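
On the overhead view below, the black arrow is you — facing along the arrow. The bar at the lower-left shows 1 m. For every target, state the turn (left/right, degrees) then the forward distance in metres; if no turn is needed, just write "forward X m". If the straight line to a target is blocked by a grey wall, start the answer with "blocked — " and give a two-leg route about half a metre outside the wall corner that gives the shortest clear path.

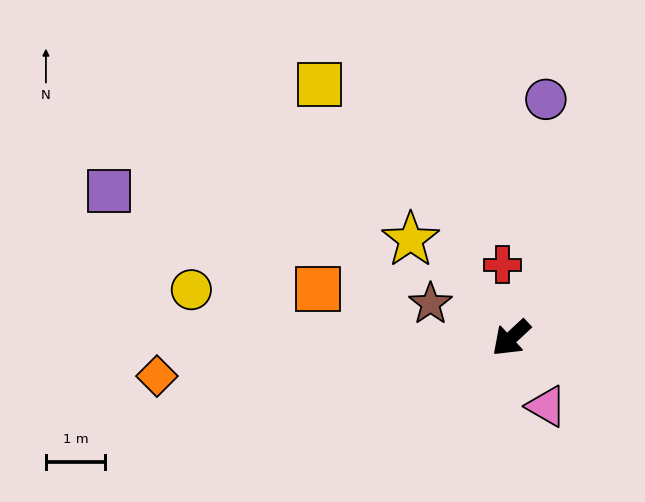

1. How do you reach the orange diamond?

turn right 37°, forward 6.1 m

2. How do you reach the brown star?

turn right 66°, forward 1.5 m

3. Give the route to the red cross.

turn right 126°, forward 1.3 m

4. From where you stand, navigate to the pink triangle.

turn left 74°, forward 1.3 m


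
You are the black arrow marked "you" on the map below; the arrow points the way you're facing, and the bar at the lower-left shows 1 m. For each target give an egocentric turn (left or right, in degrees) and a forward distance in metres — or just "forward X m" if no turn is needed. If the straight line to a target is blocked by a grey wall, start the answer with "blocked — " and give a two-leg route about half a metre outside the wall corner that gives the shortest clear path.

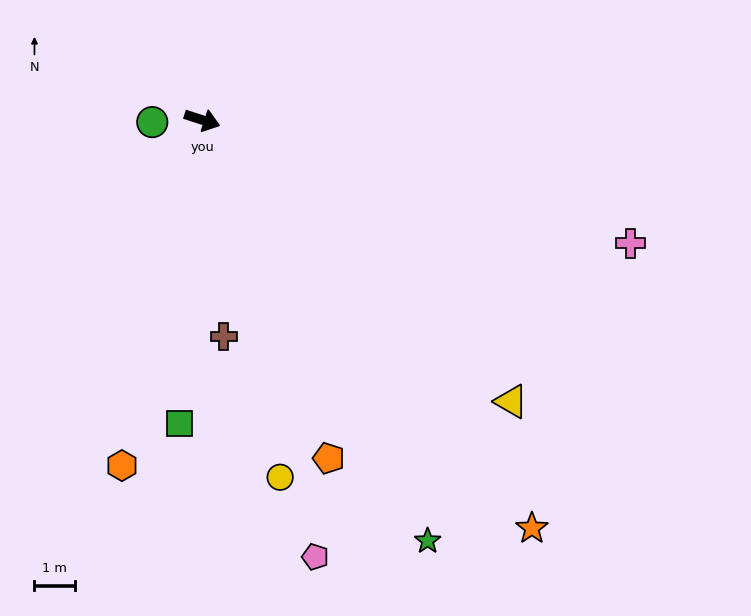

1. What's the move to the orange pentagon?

turn right 52°, forward 9.0 m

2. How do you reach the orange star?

turn right 33°, forward 13.0 m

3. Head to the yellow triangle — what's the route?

turn right 24°, forward 10.4 m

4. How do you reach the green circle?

turn right 160°, forward 1.2 m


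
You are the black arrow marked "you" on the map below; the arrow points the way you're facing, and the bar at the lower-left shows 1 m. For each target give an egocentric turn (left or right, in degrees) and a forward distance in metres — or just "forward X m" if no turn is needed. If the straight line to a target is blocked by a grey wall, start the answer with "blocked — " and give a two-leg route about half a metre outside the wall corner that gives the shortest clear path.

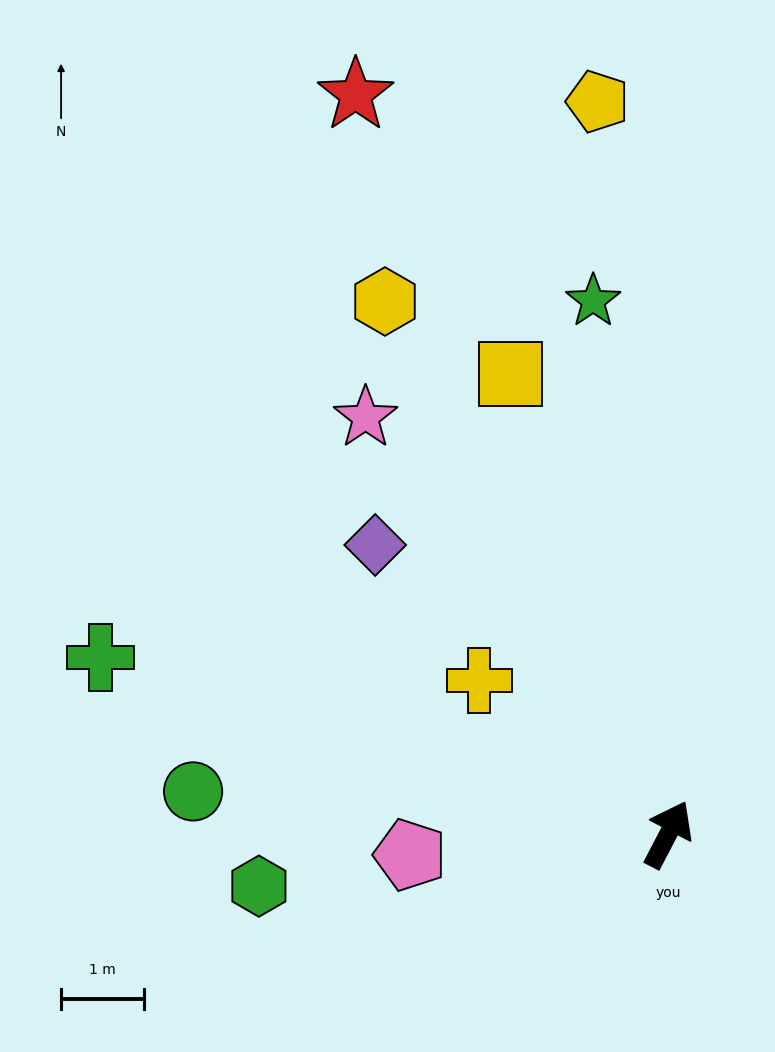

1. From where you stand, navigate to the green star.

turn left 36°, forward 6.5 m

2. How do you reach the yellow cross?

turn left 78°, forward 2.9 m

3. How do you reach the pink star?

turn left 64°, forward 6.2 m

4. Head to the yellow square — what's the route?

turn left 46°, forward 5.8 m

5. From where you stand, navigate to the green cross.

turn left 100°, forward 7.1 m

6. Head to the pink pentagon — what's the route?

turn left 122°, forward 3.1 m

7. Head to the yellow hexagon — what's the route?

turn left 56°, forward 7.2 m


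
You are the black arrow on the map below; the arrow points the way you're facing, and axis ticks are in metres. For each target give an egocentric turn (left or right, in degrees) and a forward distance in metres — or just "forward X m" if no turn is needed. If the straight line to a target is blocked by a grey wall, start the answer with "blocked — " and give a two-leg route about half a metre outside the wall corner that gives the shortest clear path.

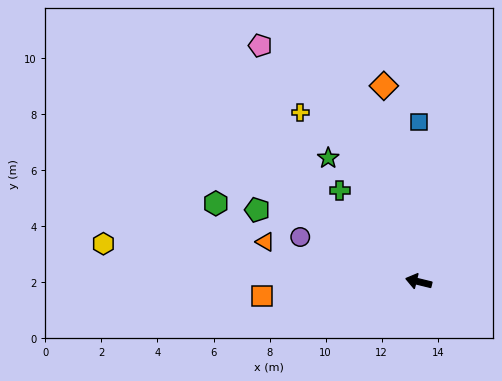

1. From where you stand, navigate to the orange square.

turn left 19°, forward 5.6 m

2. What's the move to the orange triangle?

forward 5.7 m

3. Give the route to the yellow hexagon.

turn left 7°, forward 11.3 m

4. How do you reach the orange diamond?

turn right 66°, forward 7.1 m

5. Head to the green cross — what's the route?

turn right 35°, forward 4.3 m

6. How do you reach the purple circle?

turn right 7°, forward 4.5 m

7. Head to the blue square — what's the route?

turn right 76°, forward 5.7 m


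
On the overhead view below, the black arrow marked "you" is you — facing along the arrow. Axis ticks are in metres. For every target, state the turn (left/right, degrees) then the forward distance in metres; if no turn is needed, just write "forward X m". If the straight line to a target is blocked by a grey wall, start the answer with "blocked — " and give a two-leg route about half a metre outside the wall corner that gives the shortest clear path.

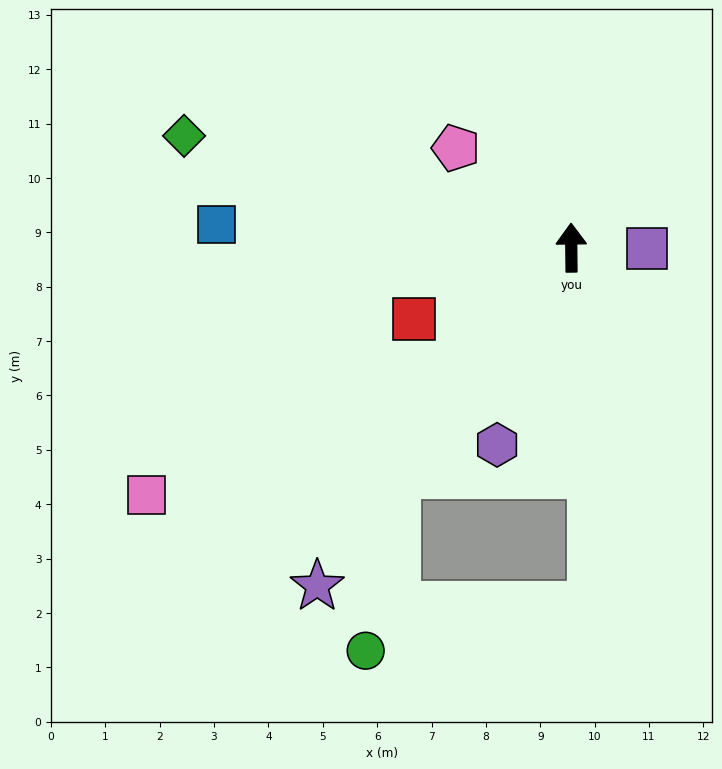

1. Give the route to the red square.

turn left 114°, forward 3.2 m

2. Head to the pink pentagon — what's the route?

turn left 49°, forward 2.8 m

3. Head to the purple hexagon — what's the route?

turn left 159°, forward 3.9 m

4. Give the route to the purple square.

turn right 91°, forward 1.4 m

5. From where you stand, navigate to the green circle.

blocked — turn left 142°, forward 5.3 m, then turn left 27°, forward 3.3 m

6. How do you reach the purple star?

turn left 143°, forward 7.8 m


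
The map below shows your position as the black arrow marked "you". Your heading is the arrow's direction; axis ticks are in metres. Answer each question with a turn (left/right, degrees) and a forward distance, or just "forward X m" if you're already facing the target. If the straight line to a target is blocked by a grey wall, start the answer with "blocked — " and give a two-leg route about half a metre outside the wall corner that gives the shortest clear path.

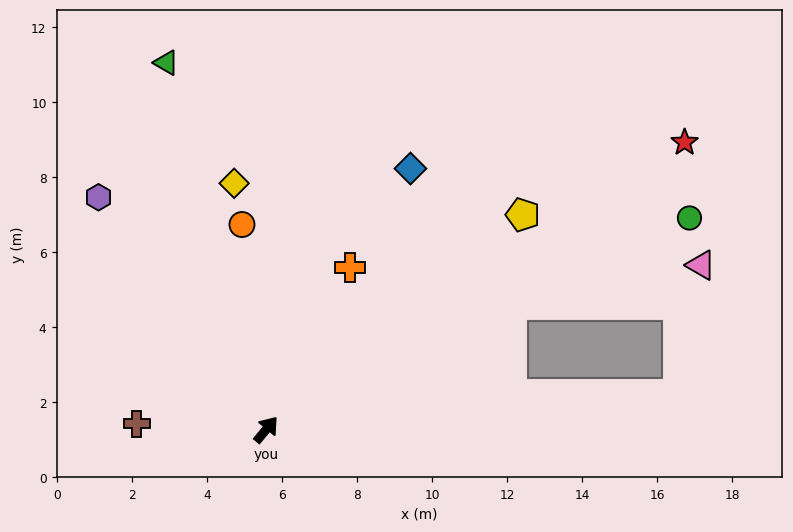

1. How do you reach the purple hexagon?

turn left 75°, forward 7.6 m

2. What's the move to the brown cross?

turn left 127°, forward 3.5 m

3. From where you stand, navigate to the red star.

turn right 16°, forward 13.5 m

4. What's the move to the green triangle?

turn left 55°, forward 10.1 m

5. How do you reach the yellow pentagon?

turn right 10°, forward 8.9 m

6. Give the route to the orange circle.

turn left 46°, forward 5.5 m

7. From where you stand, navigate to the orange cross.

turn left 12°, forward 4.9 m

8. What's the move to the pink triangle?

blocked — turn right 23°, forward 7.3 m, then turn right 16°, forward 5.2 m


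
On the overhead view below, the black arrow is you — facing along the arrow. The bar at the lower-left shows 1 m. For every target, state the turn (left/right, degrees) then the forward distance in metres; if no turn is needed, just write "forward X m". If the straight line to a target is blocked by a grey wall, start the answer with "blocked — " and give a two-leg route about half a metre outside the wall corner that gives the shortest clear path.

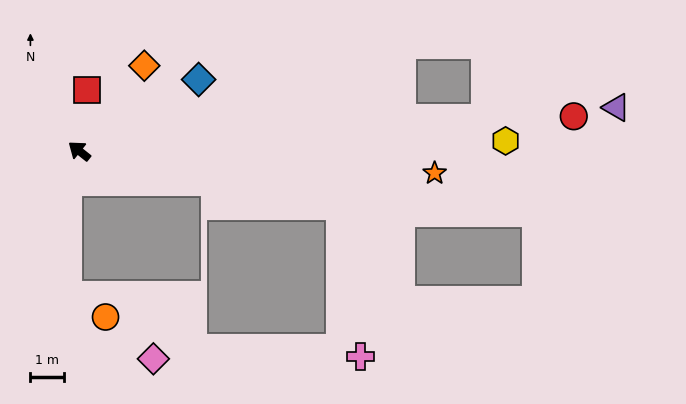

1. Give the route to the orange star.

turn right 145°, forward 10.5 m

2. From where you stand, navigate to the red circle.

turn right 137°, forward 14.6 m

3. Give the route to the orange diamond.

turn right 89°, forward 3.2 m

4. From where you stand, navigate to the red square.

turn right 59°, forward 1.8 m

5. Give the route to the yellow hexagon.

turn right 140°, forward 12.6 m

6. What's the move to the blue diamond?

turn right 111°, forward 4.1 m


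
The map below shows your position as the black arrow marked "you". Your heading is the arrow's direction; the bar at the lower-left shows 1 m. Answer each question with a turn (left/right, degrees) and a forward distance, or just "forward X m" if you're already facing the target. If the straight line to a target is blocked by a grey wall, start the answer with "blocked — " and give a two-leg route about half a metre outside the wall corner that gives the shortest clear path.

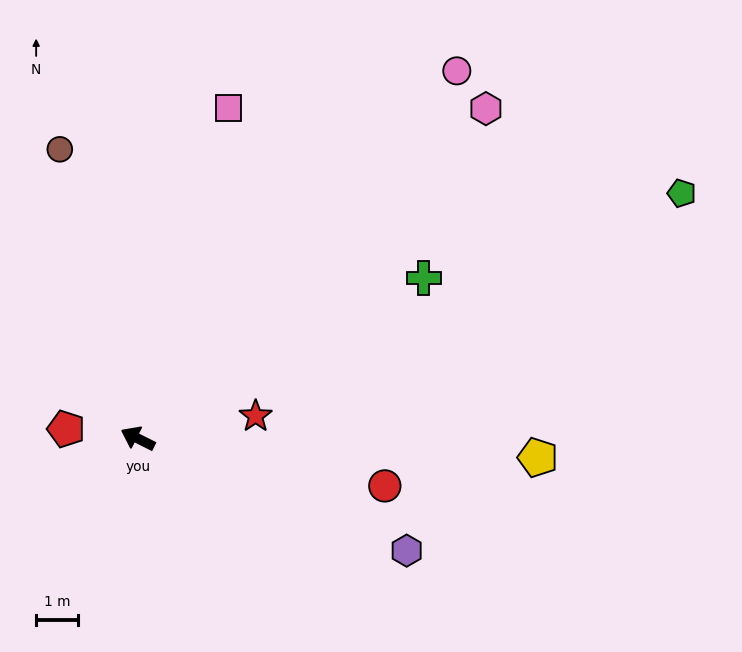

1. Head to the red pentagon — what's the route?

turn left 19°, forward 1.7 m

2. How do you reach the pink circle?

turn right 104°, forward 11.6 m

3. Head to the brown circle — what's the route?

turn right 48°, forward 7.1 m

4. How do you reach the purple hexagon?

turn right 176°, forward 7.0 m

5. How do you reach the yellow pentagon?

turn right 156°, forward 9.6 m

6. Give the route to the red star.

turn right 143°, forward 2.9 m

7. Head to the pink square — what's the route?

turn right 79°, forward 8.2 m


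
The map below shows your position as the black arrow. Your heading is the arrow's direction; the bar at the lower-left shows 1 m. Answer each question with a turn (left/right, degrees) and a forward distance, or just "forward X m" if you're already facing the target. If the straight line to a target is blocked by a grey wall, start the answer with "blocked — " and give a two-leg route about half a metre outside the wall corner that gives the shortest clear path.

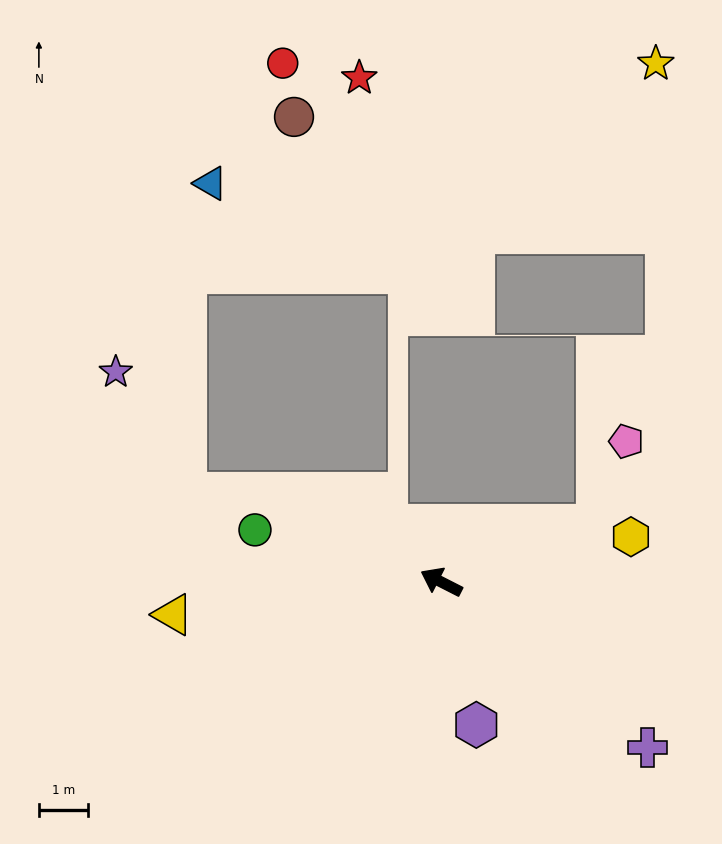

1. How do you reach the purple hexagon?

turn left 131°, forward 3.0 m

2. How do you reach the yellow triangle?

turn left 34°, forward 5.5 m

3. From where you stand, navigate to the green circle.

turn left 11°, forward 4.0 m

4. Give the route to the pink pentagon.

blocked — turn right 133°, forward 3.4 m, then turn left 51°, forward 1.8 m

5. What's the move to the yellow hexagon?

turn right 140°, forward 4.0 m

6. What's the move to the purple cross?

turn left 168°, forward 5.4 m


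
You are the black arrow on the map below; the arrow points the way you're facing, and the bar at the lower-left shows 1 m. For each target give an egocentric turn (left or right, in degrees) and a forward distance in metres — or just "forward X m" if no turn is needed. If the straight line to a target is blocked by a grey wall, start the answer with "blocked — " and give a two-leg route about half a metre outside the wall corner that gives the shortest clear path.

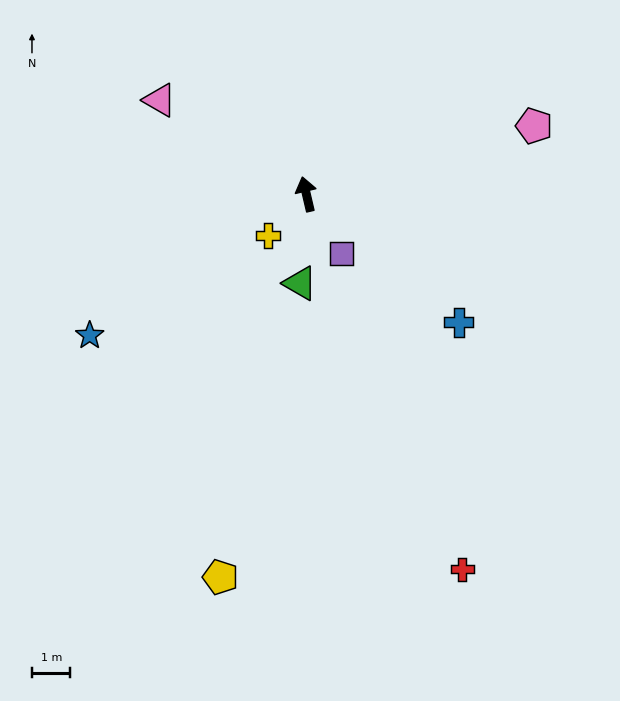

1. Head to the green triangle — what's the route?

turn left 163°, forward 2.3 m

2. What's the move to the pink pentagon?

turn right 87°, forward 6.2 m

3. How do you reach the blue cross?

turn right 143°, forward 5.2 m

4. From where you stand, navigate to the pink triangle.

turn left 44°, forward 4.5 m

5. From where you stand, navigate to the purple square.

turn right 163°, forward 1.8 m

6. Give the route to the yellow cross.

turn left 124°, forward 1.5 m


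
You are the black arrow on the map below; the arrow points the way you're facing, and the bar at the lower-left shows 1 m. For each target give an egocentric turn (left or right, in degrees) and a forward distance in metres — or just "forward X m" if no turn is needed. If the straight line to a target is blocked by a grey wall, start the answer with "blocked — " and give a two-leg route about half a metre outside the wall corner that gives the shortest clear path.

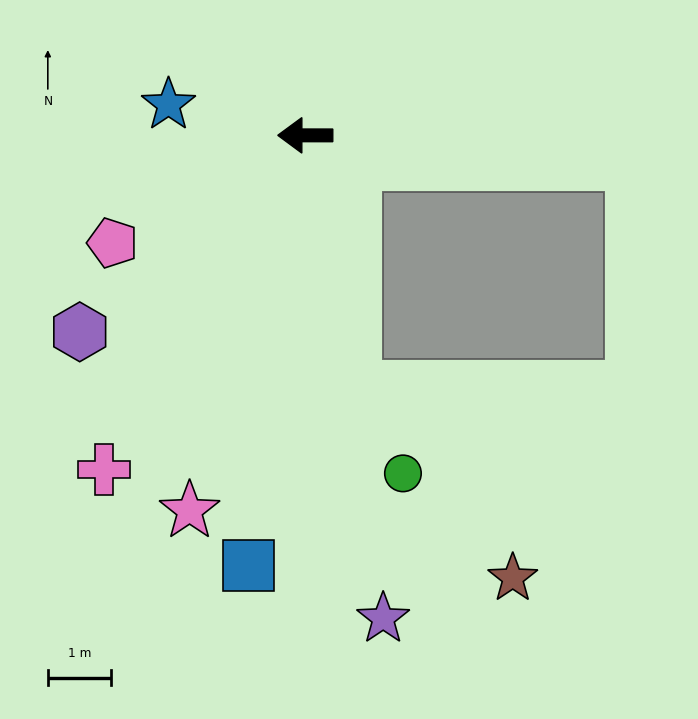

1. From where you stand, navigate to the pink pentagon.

turn left 29°, forward 3.5 m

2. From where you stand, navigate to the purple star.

turn left 99°, forward 7.7 m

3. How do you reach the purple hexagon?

turn left 41°, forward 4.7 m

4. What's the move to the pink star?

turn left 73°, forward 6.2 m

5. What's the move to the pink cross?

turn left 59°, forward 6.1 m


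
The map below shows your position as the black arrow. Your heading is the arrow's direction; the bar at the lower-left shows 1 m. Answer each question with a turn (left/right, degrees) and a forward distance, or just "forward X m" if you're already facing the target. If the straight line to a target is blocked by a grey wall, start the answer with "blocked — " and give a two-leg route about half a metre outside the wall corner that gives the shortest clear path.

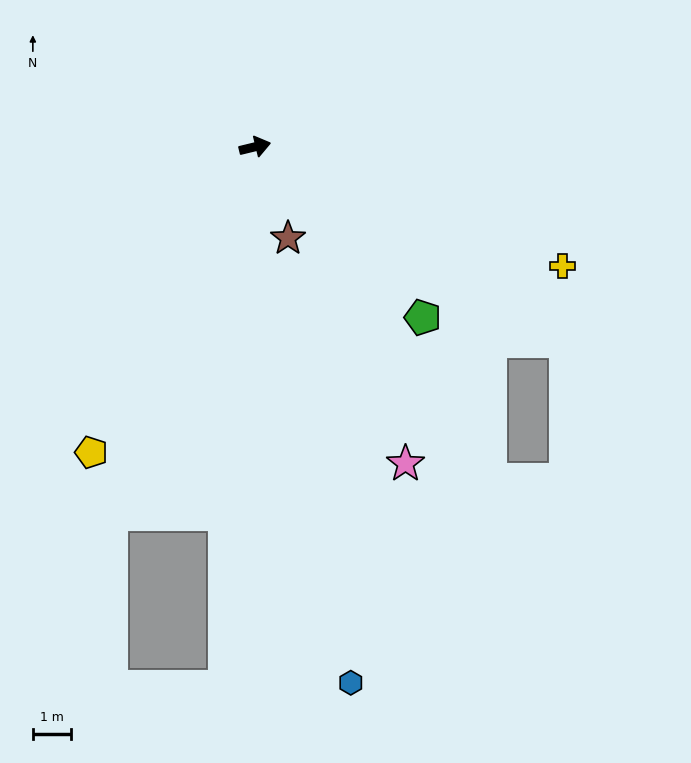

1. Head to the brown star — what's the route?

turn right 84°, forward 2.5 m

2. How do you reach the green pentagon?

turn right 59°, forward 6.3 m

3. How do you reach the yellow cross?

turn right 35°, forward 8.6 m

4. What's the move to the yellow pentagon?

turn right 132°, forward 9.1 m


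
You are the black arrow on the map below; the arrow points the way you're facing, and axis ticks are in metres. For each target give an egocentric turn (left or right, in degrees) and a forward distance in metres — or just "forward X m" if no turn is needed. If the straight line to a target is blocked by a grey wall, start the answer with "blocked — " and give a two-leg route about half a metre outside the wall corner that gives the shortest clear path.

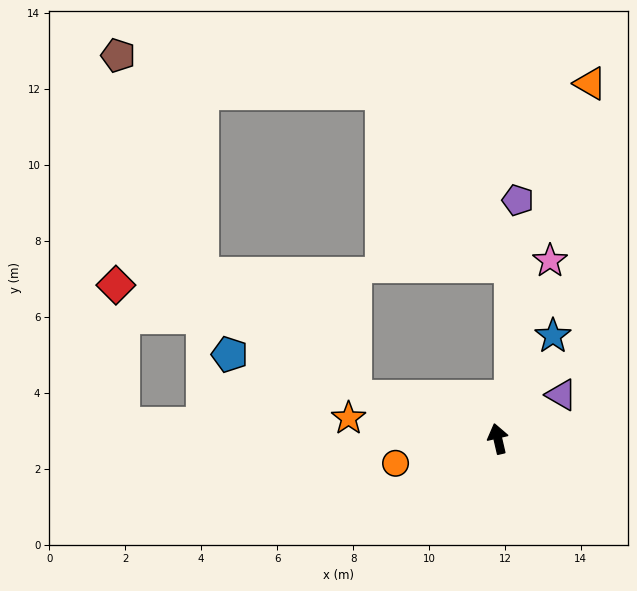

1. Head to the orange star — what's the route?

turn left 69°, forward 4.0 m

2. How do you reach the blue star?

turn right 41°, forward 3.1 m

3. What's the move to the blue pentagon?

turn left 60°, forward 7.4 m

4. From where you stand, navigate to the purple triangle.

turn right 68°, forward 2.0 m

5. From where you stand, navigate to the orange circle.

turn left 90°, forward 2.8 m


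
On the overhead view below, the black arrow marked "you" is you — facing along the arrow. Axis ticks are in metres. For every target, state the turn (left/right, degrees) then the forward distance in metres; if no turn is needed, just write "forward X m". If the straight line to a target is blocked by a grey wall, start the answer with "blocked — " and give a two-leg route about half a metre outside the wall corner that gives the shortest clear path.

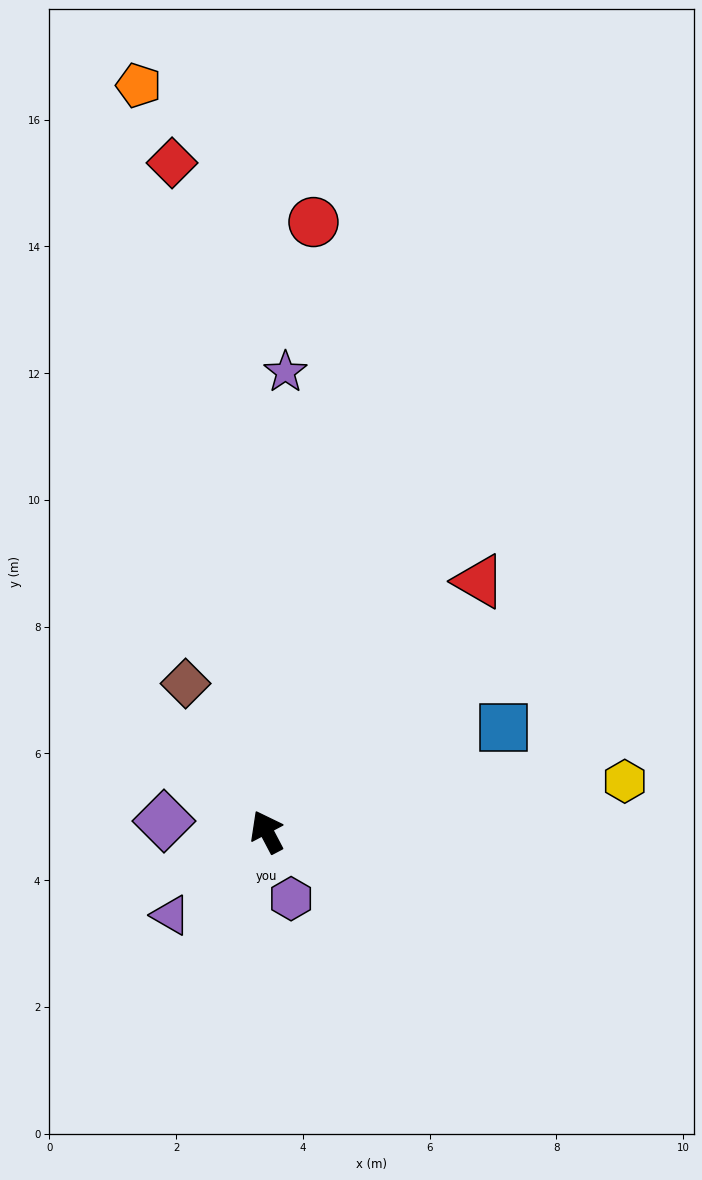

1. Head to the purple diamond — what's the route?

turn left 56°, forward 1.6 m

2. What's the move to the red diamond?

turn right 20°, forward 10.7 m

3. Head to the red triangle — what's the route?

turn right 68°, forward 5.2 m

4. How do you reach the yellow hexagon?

turn right 110°, forward 5.7 m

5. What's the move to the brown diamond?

forward 2.7 m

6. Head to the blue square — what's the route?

turn right 94°, forward 4.1 m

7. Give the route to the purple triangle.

turn left 103°, forward 2.0 m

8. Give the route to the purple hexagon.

turn left 172°, forward 1.1 m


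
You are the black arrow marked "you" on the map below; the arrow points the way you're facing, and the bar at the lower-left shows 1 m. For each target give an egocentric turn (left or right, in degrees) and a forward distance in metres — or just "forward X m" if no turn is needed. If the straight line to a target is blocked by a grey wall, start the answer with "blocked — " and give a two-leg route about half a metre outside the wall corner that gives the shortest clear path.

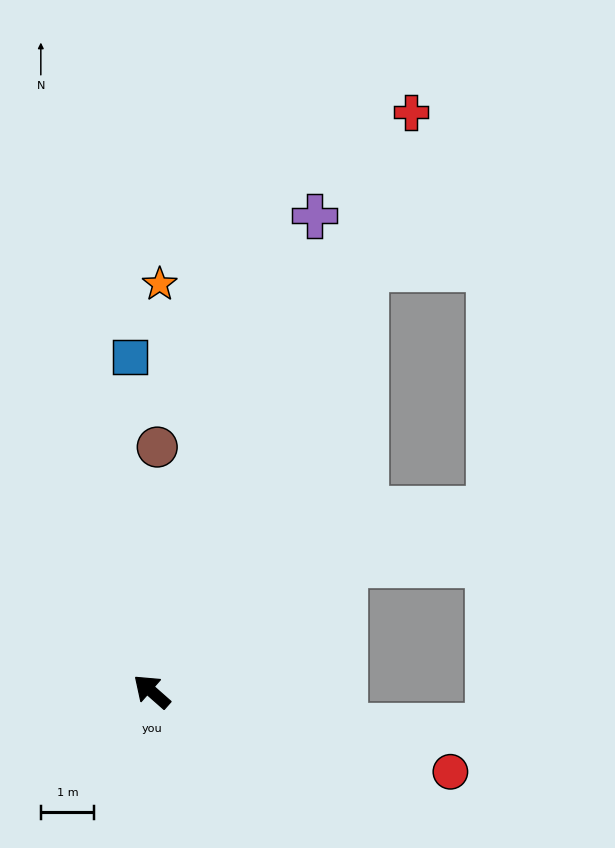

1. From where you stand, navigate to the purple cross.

turn right 68°, forward 9.5 m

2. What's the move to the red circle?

turn right 154°, forward 5.8 m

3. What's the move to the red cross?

turn right 73°, forward 11.9 m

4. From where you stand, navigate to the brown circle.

turn right 50°, forward 4.6 m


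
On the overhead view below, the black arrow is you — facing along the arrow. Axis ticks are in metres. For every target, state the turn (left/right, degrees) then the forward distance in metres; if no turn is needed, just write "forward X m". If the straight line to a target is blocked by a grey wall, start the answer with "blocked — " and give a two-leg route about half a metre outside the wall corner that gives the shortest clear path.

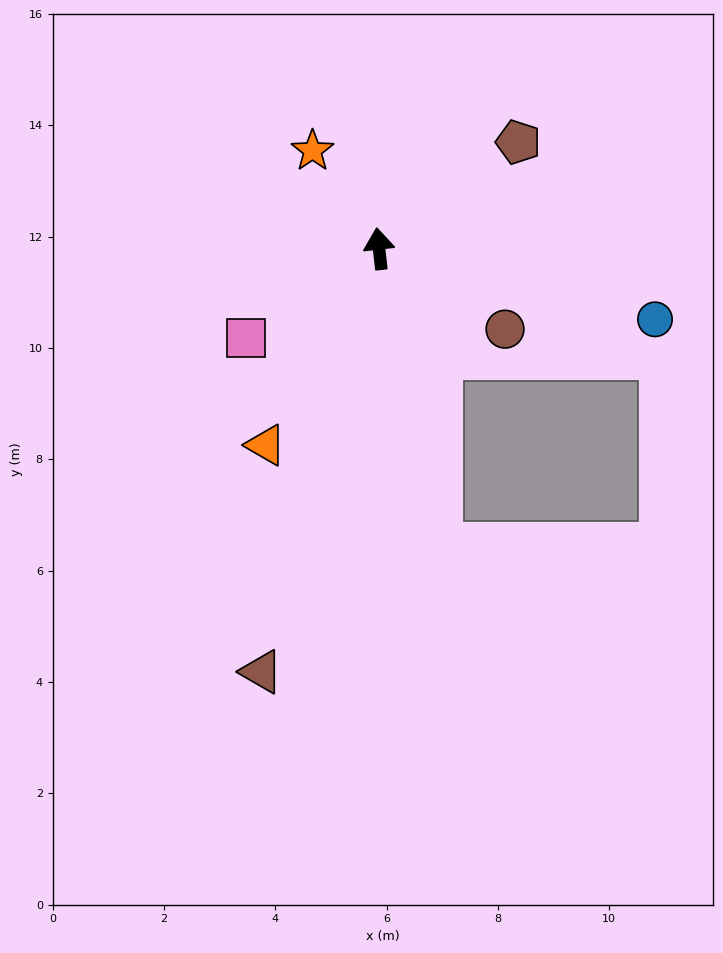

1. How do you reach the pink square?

turn left 118°, forward 2.9 m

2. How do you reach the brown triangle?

turn left 158°, forward 7.9 m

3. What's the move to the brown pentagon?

turn right 59°, forward 3.1 m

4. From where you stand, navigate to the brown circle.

turn right 129°, forward 2.7 m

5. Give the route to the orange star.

turn left 28°, forward 2.1 m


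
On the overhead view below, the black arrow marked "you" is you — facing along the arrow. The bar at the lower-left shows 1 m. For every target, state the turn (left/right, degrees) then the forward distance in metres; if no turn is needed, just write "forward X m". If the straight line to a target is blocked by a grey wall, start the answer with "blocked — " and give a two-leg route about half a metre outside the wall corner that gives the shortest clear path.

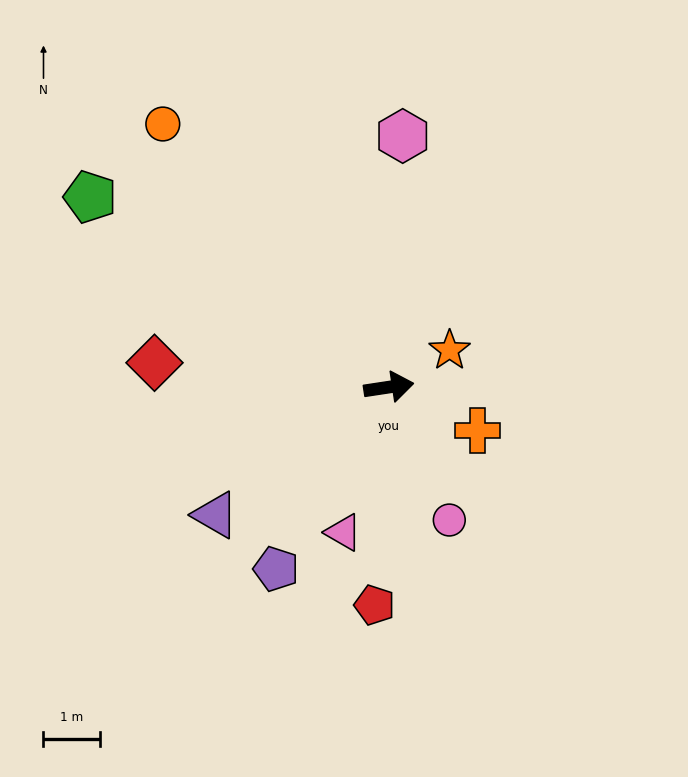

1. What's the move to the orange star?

turn left 23°, forward 1.3 m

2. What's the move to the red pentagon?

turn right 102°, forward 3.9 m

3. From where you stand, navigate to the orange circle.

turn left 122°, forward 6.1 m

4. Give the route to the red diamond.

turn left 165°, forward 4.2 m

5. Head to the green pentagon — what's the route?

turn left 139°, forward 6.3 m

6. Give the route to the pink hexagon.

turn left 78°, forward 4.5 m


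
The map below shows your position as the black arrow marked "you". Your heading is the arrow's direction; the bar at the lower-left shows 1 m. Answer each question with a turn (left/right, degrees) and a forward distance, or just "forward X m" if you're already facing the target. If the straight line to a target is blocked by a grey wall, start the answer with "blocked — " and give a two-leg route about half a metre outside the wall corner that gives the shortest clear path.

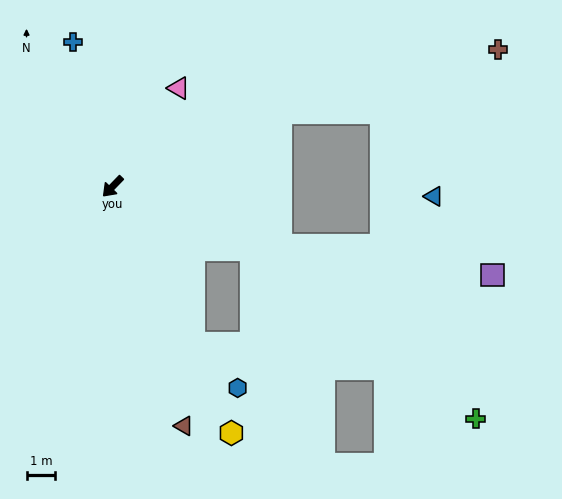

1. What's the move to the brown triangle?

turn left 61°, forward 8.7 m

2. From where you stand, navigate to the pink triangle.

turn right 170°, forward 4.1 m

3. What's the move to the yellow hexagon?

turn left 70°, forward 9.5 m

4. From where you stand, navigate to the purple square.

blocked — turn left 114°, forward 6.2 m, then turn left 12°, forward 7.5 m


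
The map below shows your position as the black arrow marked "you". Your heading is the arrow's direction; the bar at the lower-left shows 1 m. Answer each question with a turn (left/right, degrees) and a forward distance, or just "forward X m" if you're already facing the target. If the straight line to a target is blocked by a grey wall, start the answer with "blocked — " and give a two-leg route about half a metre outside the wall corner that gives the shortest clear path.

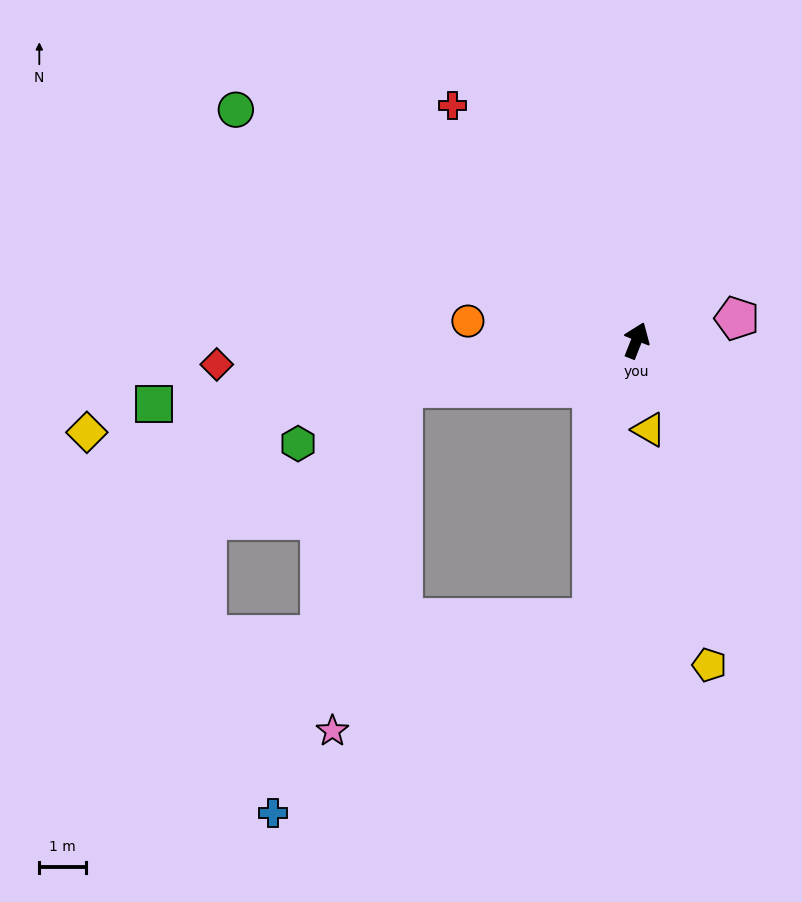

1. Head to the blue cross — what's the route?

blocked — turn left 123°, forward 5.1 m, then turn left 62°, forward 9.4 m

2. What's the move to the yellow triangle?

turn right 151°, forward 1.9 m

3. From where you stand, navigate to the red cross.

turn left 60°, forward 6.3 m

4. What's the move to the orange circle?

turn left 105°, forward 3.6 m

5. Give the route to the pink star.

blocked — turn left 123°, forward 5.1 m, then turn left 67°, forward 7.4 m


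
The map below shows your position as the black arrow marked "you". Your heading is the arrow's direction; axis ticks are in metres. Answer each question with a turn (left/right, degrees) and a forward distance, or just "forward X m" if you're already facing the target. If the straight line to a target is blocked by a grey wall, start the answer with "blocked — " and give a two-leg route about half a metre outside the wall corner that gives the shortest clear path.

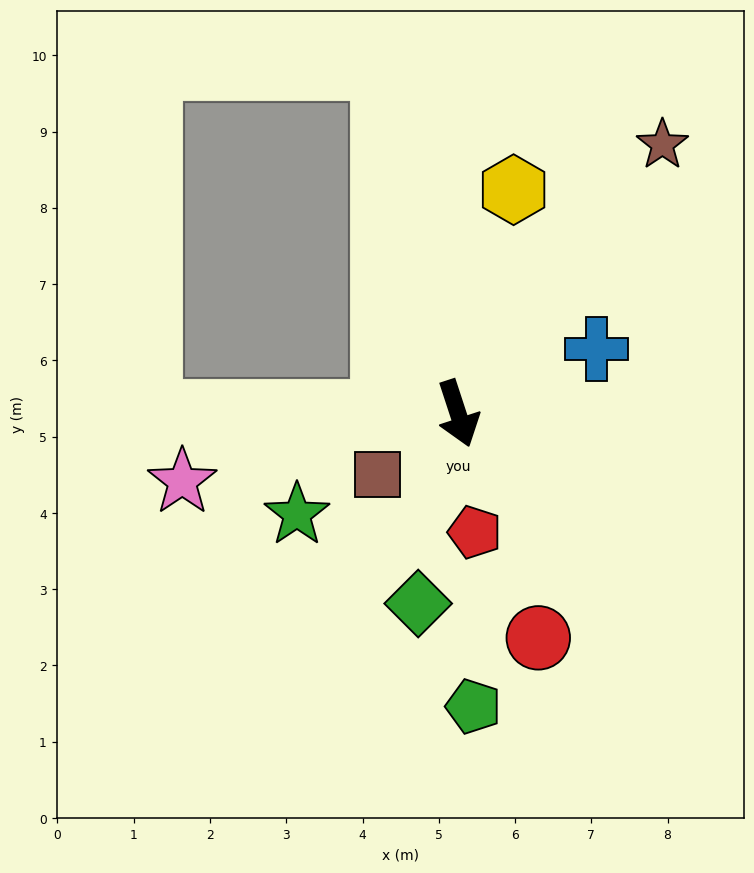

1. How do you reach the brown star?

turn left 125°, forward 4.4 m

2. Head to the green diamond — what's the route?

turn right 30°, forward 2.5 m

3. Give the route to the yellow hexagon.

turn left 148°, forward 3.0 m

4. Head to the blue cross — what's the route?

turn left 97°, forward 2.0 m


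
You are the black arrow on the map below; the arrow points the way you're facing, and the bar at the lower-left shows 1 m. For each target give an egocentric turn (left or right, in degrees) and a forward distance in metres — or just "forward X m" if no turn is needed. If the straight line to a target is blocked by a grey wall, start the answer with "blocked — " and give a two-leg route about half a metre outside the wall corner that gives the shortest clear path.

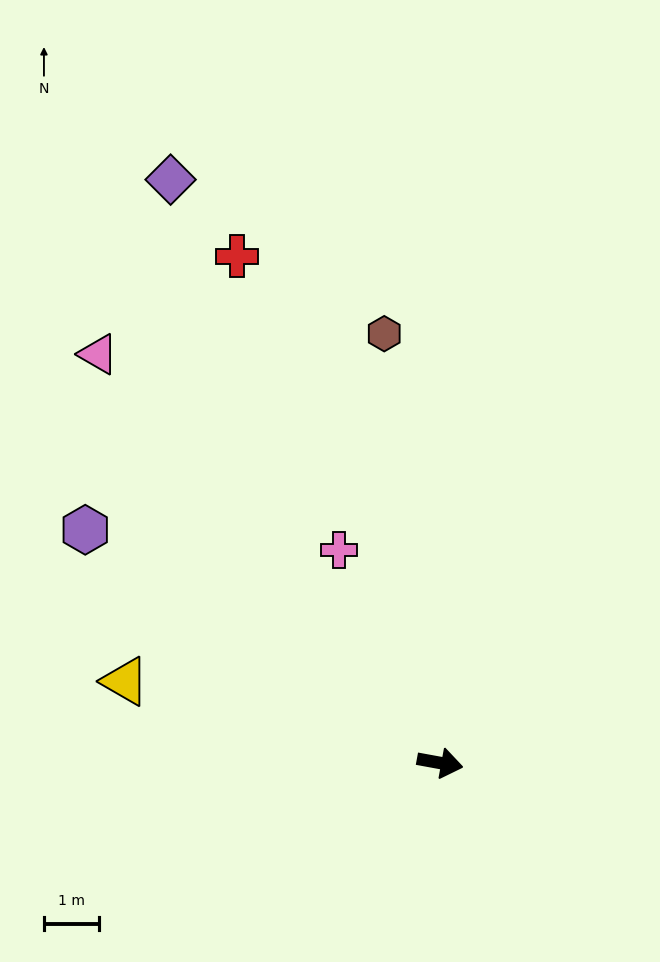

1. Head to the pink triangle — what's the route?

turn left 140°, forward 9.8 m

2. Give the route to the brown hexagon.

turn left 108°, forward 7.9 m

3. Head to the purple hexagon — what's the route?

turn left 157°, forward 7.8 m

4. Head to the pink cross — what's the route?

turn left 126°, forward 4.3 m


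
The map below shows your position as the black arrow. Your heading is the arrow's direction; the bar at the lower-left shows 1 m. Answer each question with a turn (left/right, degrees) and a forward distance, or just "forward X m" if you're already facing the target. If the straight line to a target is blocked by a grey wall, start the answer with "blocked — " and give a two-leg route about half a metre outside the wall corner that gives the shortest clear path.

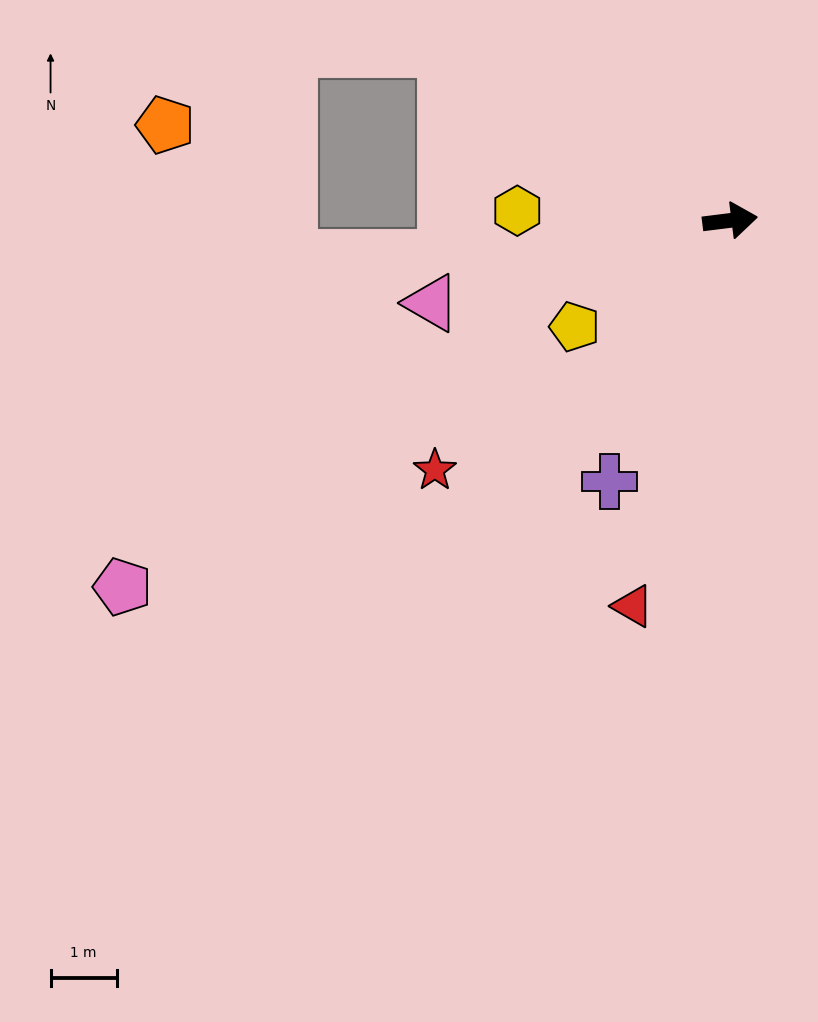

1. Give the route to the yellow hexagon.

turn left 170°, forward 3.2 m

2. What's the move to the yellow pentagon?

turn right 153°, forward 2.9 m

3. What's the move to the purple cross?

turn right 122°, forward 4.4 m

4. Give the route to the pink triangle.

turn right 172°, forward 4.7 m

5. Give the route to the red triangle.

turn right 111°, forward 6.0 m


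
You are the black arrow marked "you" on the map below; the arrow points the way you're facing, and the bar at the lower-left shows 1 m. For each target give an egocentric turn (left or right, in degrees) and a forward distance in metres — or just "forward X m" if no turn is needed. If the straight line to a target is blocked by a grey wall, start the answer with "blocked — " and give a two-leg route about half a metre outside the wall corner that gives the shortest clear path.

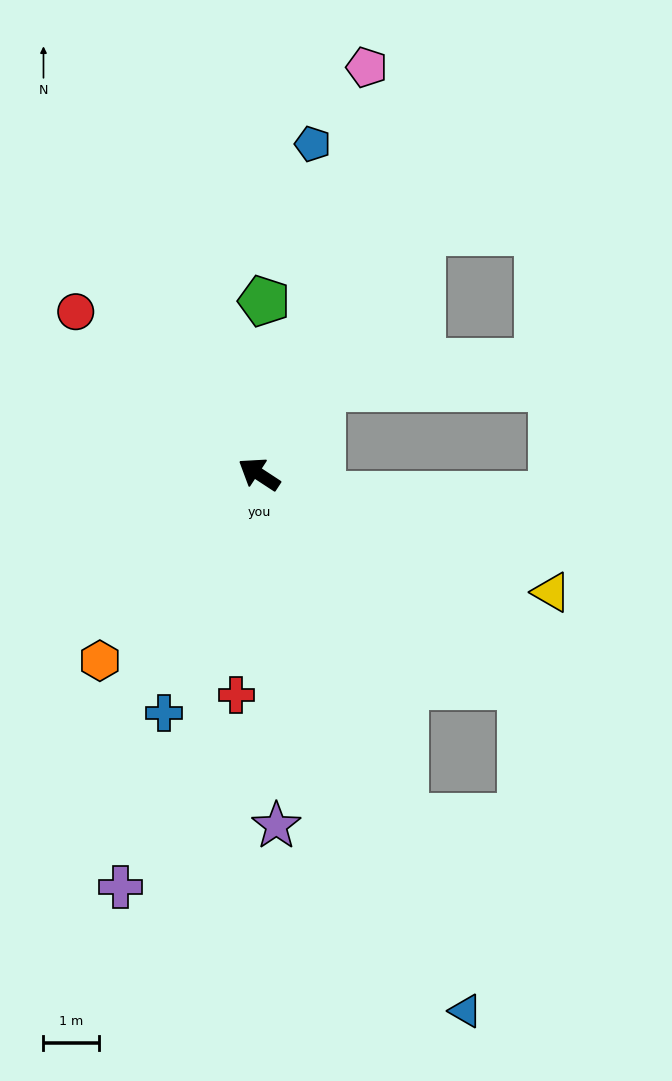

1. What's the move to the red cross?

turn left 117°, forward 4.0 m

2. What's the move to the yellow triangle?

turn right 169°, forward 5.7 m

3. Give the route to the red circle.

turn right 8°, forward 4.4 m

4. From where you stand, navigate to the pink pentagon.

turn right 72°, forward 7.6 m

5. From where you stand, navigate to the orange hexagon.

turn left 83°, forward 4.4 m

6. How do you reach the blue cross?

turn left 102°, forward 4.6 m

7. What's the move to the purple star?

turn left 126°, forward 6.3 m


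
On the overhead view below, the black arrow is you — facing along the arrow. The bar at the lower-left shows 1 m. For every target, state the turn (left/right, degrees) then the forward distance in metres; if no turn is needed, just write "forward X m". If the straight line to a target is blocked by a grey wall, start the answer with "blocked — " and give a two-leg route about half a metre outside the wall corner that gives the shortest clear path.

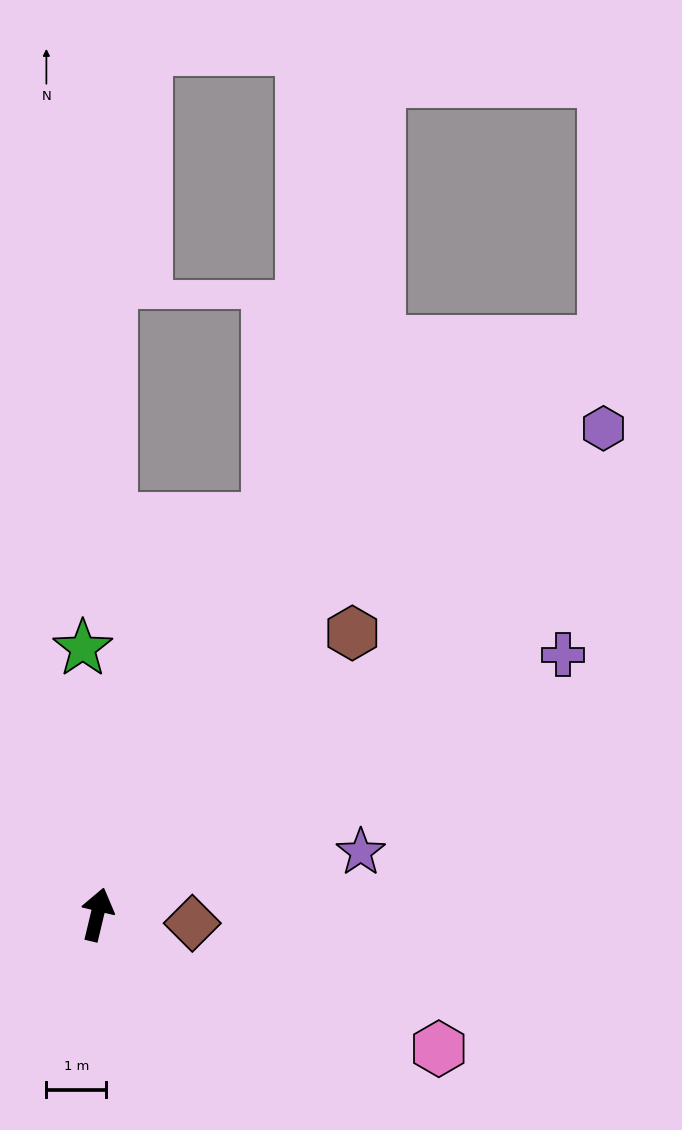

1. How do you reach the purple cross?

turn right 47°, forward 8.9 m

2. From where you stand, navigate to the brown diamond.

turn right 82°, forward 1.6 m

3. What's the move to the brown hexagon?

turn right 29°, forward 6.4 m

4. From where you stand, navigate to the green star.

turn left 17°, forward 4.5 m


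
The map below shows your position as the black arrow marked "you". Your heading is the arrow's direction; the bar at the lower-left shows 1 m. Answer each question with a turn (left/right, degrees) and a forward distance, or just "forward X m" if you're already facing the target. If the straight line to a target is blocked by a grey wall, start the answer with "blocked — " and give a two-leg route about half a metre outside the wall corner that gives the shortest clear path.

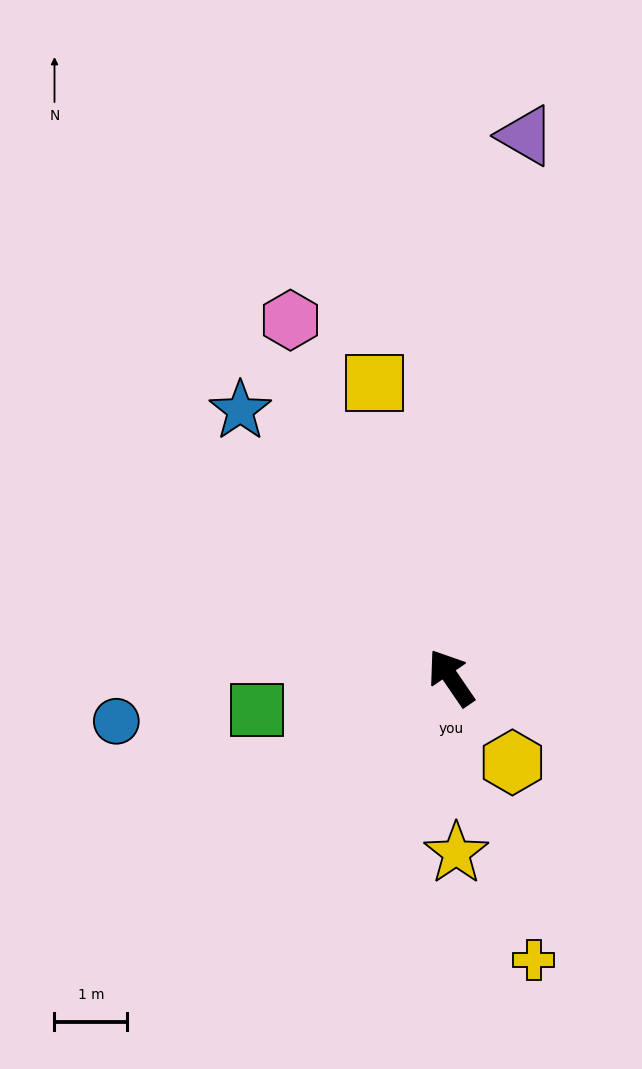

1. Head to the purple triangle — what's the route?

turn right 42°, forward 7.5 m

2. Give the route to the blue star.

turn left 4°, forward 4.7 m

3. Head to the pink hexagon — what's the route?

turn right 10°, forward 5.4 m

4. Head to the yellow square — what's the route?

turn right 20°, forward 4.2 m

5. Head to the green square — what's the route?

turn left 65°, forward 2.7 m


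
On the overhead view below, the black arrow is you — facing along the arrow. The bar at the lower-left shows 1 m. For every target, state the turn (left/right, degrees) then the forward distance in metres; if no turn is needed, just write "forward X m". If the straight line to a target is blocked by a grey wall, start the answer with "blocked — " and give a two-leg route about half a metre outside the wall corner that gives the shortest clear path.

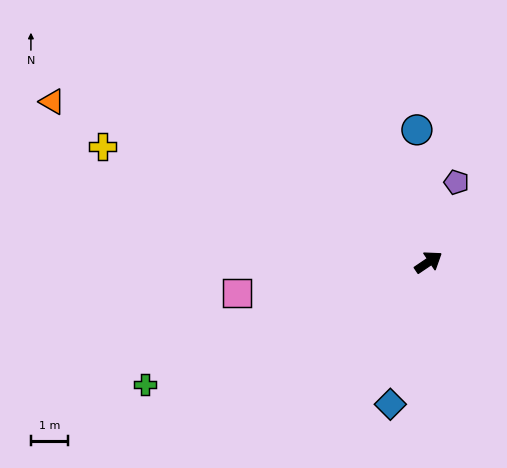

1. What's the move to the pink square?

turn left 155°, forward 5.3 m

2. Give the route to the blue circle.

turn left 61°, forward 3.6 m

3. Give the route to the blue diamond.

turn right 139°, forward 4.0 m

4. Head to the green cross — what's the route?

turn left 169°, forward 8.4 m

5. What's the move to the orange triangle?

turn left 123°, forward 11.2 m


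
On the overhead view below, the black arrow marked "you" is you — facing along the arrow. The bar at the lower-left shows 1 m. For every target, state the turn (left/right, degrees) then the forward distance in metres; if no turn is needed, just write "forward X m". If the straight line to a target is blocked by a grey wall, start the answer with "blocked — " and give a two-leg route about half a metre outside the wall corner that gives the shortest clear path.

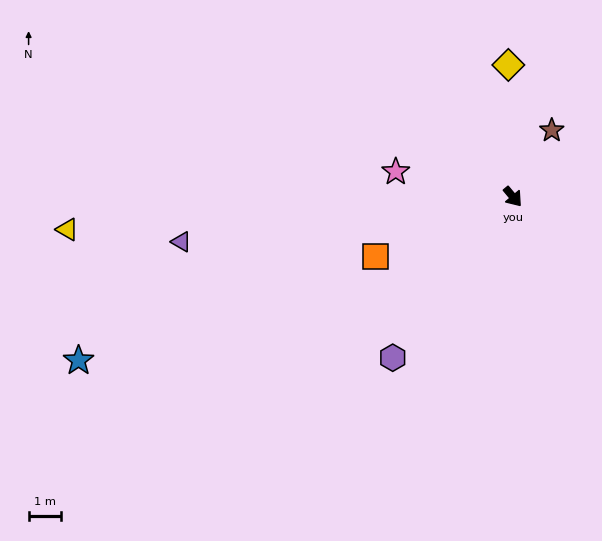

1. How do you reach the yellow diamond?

turn left 142°, forward 4.1 m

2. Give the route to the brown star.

turn left 110°, forward 2.4 m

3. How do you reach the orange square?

turn right 106°, forward 4.6 m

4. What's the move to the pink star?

turn right 142°, forward 3.7 m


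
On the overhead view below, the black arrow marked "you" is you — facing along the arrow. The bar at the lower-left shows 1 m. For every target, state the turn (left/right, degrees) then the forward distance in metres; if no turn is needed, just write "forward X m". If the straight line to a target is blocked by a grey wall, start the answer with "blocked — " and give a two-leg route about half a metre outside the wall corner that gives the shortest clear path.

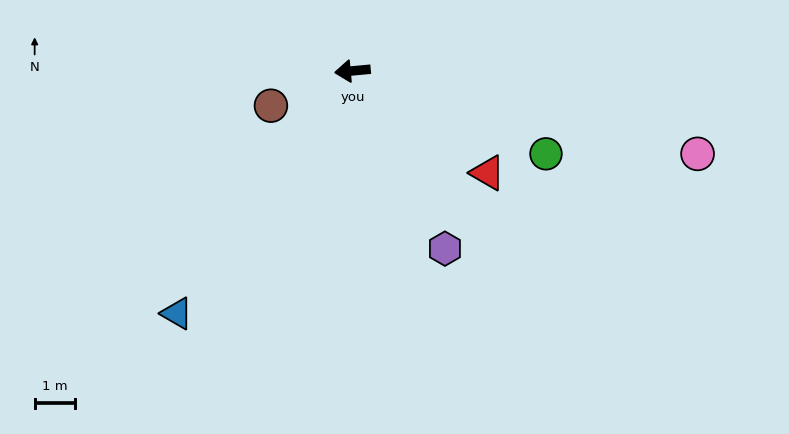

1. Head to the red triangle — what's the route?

turn left 138°, forward 4.2 m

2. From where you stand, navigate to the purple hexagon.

turn left 112°, forward 5.0 m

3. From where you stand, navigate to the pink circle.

turn left 161°, forward 8.9 m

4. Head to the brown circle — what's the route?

turn left 18°, forward 2.2 m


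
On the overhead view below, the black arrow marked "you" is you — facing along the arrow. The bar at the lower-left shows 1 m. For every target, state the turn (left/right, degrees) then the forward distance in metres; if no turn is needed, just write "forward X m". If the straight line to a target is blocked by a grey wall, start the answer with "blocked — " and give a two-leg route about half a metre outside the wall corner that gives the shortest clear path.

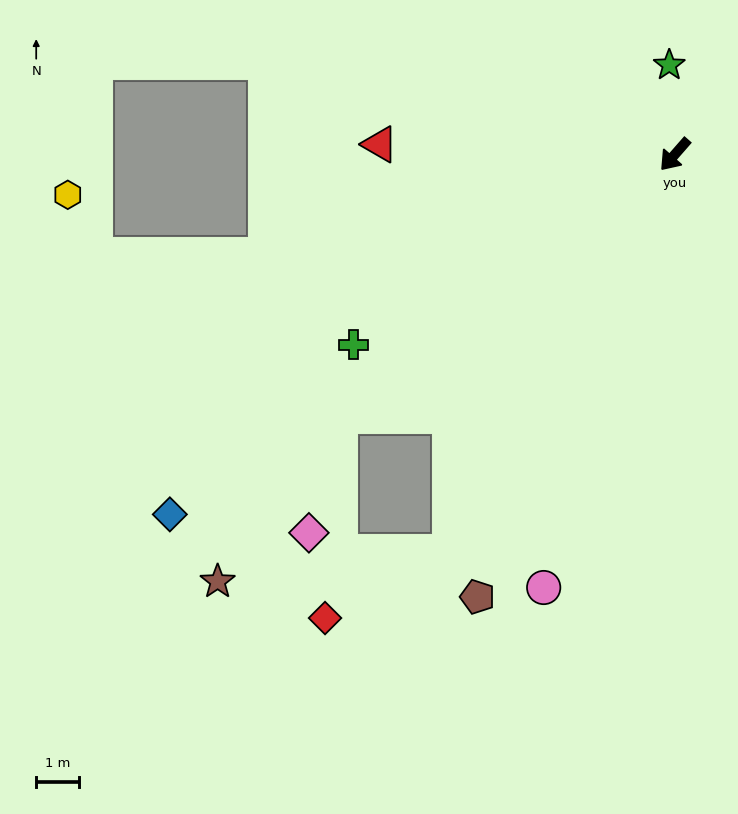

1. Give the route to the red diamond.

blocked — turn left 12°, forward 10.7 m, then turn right 33°, forward 3.3 m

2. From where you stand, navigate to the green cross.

turn right 18°, forward 8.7 m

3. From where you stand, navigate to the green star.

turn right 135°, forward 2.1 m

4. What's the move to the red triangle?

turn right 51°, forward 6.9 m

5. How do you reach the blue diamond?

turn right 13°, forward 14.5 m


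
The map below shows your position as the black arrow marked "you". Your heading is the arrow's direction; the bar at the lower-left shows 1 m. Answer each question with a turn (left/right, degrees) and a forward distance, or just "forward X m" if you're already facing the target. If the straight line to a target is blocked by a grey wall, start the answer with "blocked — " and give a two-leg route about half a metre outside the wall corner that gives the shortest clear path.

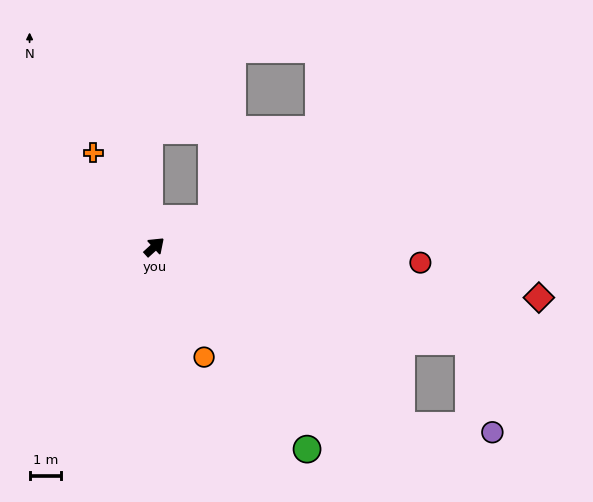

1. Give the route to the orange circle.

turn right 108°, forward 3.8 m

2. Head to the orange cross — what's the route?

turn left 81°, forward 3.5 m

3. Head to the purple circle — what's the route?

blocked — turn right 78°, forward 9.6 m, then turn left 31°, forward 2.9 m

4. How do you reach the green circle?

turn right 95°, forward 8.0 m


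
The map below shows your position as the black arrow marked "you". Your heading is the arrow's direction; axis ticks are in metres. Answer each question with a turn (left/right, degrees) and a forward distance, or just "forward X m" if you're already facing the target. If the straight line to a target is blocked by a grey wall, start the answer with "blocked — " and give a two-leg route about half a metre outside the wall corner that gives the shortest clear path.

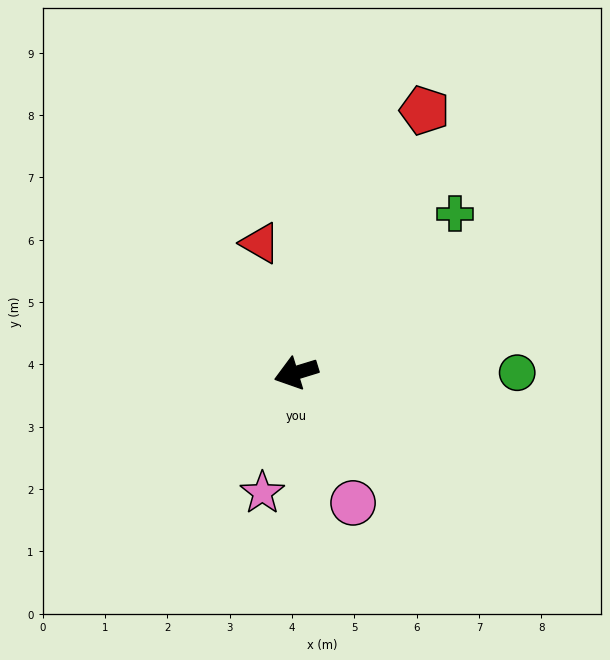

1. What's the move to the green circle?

turn left 163°, forward 3.5 m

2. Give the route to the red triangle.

turn right 92°, forward 2.2 m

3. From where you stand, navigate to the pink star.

turn left 57°, forward 2.0 m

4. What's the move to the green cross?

turn right 152°, forward 3.6 m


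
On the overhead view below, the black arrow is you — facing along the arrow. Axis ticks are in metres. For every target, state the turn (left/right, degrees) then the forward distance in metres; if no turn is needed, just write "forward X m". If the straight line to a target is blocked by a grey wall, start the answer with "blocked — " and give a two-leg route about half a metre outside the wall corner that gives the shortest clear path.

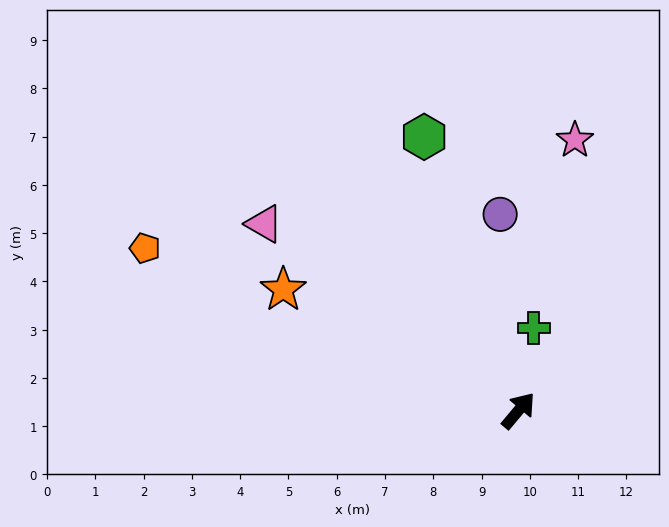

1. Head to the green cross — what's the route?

turn left 29°, forward 1.7 m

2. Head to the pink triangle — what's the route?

turn left 94°, forward 6.5 m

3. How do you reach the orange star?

turn left 103°, forward 5.5 m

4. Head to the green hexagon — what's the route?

turn left 59°, forward 6.0 m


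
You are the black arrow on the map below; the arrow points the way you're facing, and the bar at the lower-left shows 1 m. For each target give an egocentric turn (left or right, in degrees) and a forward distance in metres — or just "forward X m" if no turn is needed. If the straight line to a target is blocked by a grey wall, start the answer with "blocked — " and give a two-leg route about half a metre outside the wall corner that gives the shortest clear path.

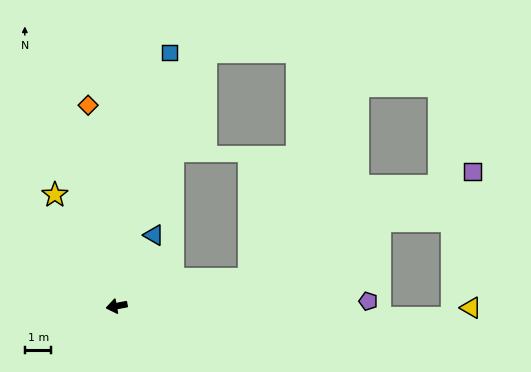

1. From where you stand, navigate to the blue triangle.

turn right 128°, forward 3.0 m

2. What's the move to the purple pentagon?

turn left 171°, forward 9.4 m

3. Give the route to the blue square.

turn right 112°, forward 9.7 m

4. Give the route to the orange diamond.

turn right 92°, forward 7.6 m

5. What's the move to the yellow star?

turn right 71°, forward 4.8 m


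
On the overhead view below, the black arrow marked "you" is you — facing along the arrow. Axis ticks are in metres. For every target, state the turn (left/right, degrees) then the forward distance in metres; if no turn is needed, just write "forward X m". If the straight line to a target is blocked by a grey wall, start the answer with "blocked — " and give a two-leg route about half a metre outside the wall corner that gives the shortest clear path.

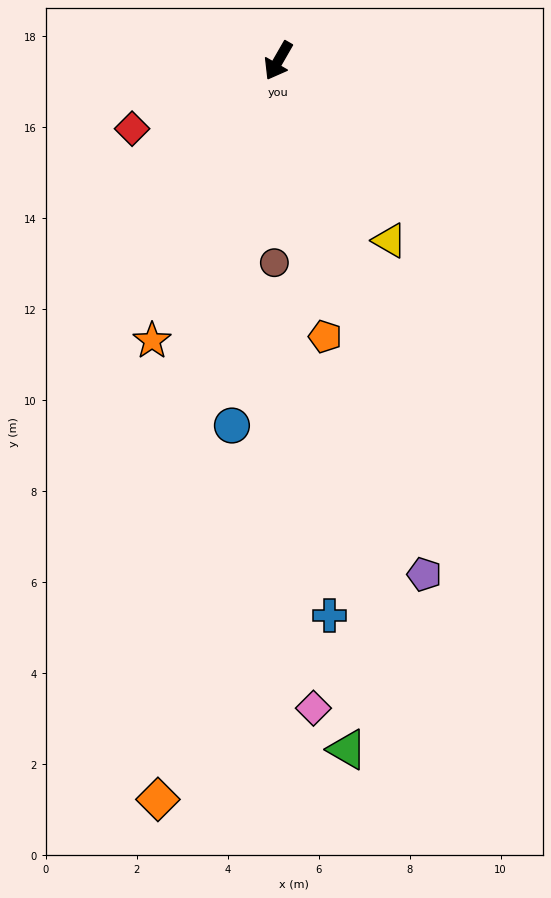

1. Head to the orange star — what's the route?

turn left 6°, forward 6.7 m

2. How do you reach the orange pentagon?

turn left 40°, forward 6.1 m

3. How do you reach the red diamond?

turn right 35°, forward 3.5 m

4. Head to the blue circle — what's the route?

turn left 23°, forward 8.1 m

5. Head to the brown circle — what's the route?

turn left 29°, forward 4.4 m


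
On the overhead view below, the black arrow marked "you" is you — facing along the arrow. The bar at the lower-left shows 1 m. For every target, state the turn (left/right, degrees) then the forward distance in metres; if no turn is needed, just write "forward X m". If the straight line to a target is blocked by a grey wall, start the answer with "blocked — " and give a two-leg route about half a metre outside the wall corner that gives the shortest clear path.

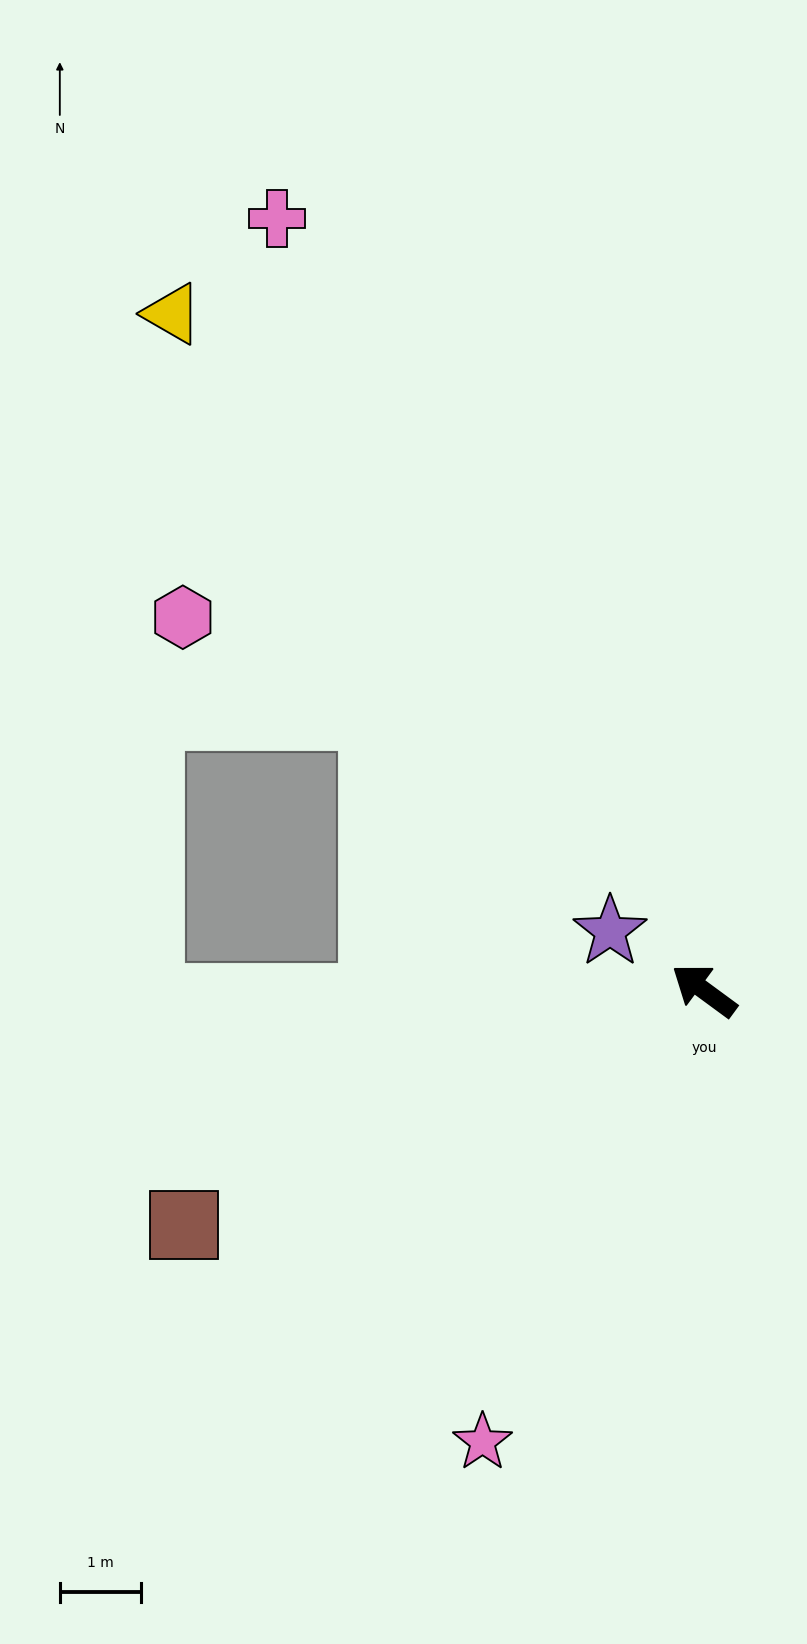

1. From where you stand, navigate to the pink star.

turn left 100°, forward 6.2 m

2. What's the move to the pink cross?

turn right 25°, forward 10.9 m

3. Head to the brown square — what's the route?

turn left 61°, forward 7.0 m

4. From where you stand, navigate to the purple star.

turn left 4°, forward 1.4 m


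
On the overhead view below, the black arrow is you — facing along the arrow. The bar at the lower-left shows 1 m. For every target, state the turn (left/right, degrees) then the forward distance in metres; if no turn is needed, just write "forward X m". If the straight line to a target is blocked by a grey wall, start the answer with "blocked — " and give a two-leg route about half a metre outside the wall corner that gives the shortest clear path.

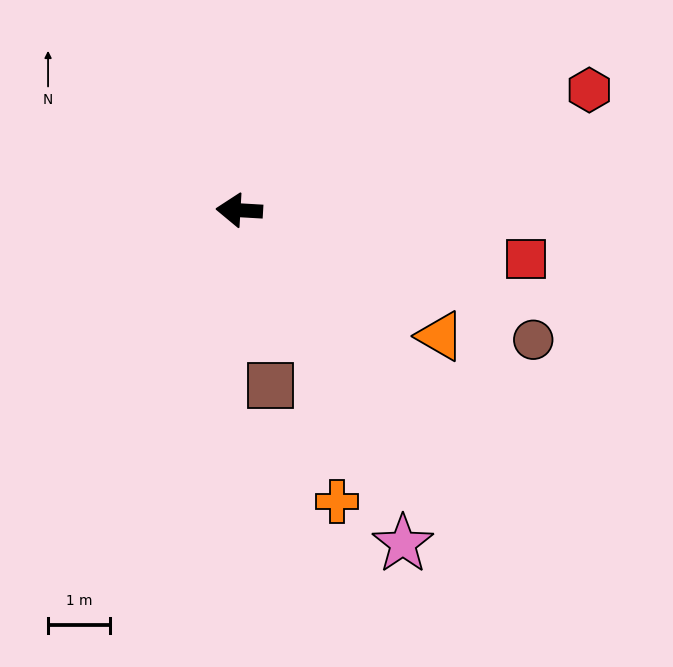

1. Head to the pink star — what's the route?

turn left 119°, forward 6.0 m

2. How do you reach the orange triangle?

turn left 151°, forward 3.8 m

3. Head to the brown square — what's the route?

turn left 103°, forward 2.9 m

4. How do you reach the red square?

turn left 174°, forward 4.7 m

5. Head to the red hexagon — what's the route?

turn right 158°, forward 6.0 m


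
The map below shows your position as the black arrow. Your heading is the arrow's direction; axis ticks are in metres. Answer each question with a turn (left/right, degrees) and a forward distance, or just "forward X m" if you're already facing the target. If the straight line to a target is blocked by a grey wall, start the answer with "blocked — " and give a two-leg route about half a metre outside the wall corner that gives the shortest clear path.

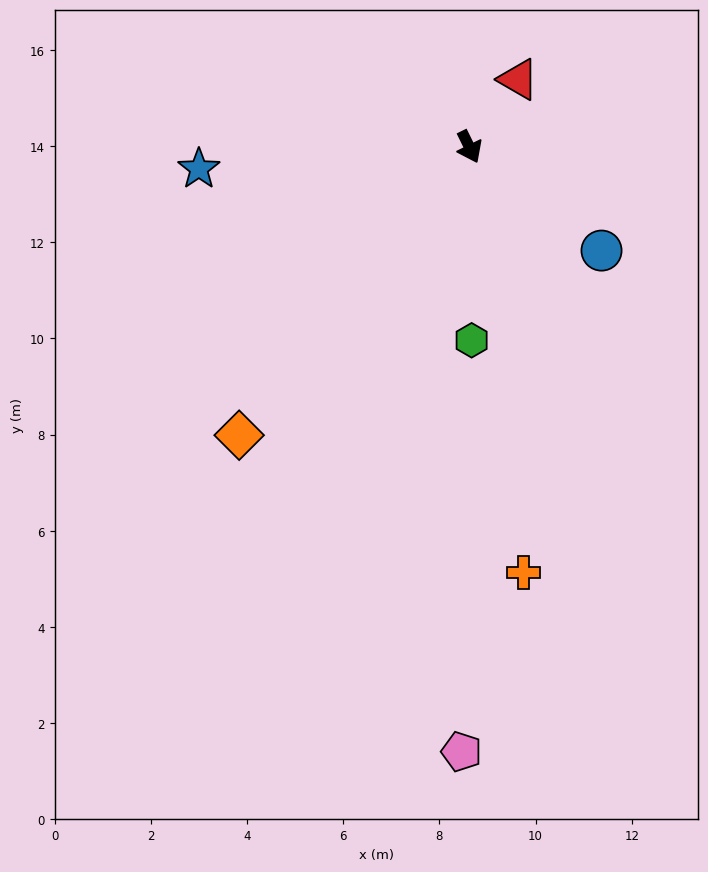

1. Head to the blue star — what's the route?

turn right 111°, forward 5.6 m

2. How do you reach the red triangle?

turn left 118°, forward 1.7 m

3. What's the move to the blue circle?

turn left 26°, forward 3.5 m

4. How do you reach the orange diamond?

turn right 65°, forward 7.7 m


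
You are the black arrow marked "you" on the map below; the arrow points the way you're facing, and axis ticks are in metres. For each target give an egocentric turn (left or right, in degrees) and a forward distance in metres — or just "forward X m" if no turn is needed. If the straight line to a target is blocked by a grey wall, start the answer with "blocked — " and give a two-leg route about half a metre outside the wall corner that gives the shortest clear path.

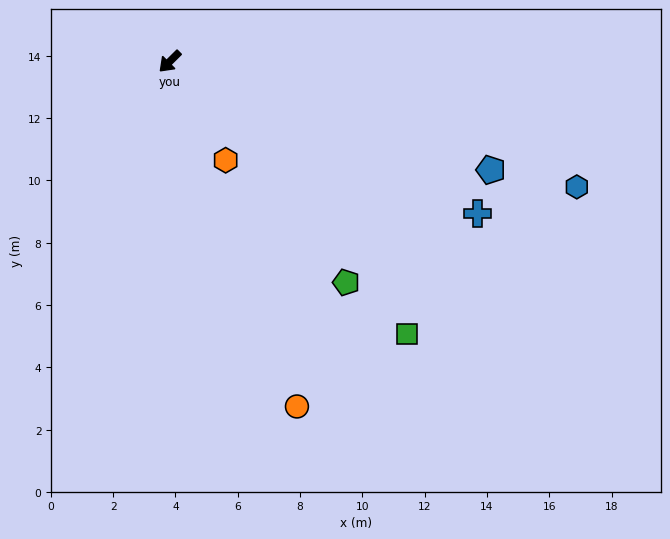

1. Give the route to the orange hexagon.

turn left 75°, forward 3.6 m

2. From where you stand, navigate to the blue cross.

turn left 109°, forward 11.0 m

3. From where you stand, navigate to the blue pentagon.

turn left 117°, forward 10.9 m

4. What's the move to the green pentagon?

turn left 84°, forward 9.1 m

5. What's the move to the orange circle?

turn left 65°, forward 11.8 m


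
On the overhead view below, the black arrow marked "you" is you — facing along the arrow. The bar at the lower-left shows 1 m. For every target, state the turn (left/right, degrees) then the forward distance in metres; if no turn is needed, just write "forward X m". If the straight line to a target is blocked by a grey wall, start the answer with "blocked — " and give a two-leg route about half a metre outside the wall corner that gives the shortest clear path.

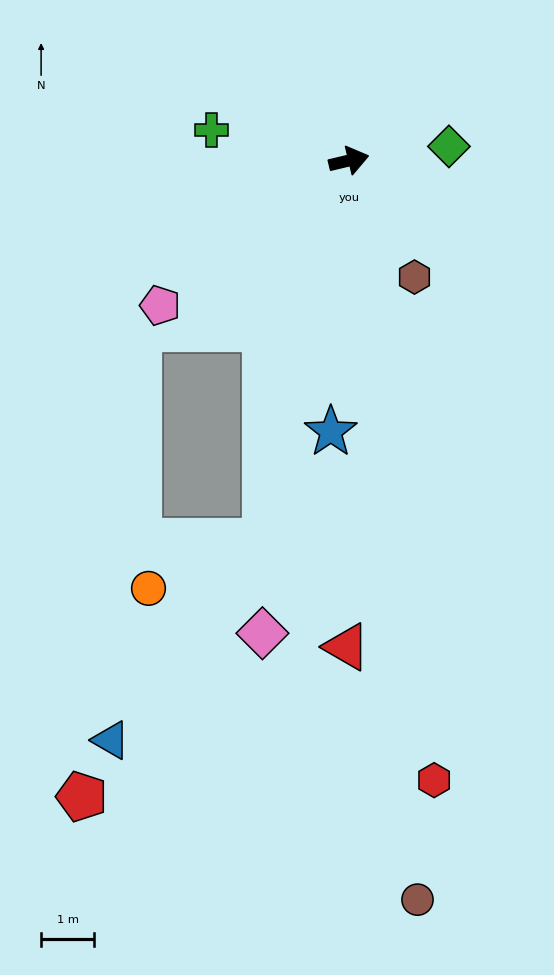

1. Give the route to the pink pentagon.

turn right 156°, forward 4.5 m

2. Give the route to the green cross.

turn left 154°, forward 2.6 m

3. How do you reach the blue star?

turn right 107°, forward 5.1 m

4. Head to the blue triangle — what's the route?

blocked — turn right 116°, forward 7.3 m, then turn right 25°, forward 4.7 m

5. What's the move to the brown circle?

turn right 98°, forward 13.9 m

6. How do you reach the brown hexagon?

turn right 74°, forward 2.5 m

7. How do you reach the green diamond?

turn right 5°, forward 1.9 m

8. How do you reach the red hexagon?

turn right 96°, forward 11.7 m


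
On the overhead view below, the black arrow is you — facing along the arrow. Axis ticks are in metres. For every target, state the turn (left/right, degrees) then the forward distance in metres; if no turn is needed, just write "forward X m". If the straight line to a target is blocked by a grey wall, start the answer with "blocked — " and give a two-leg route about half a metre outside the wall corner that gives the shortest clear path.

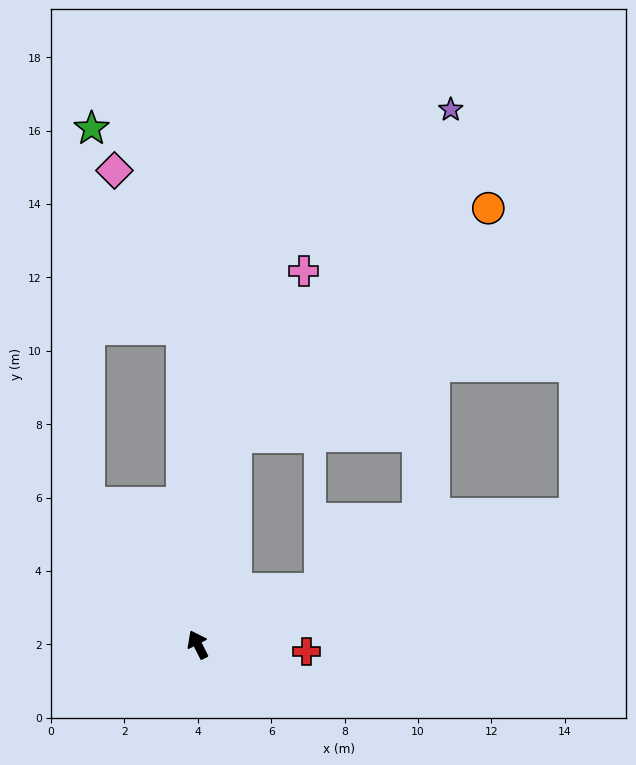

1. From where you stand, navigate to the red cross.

turn right 121°, forward 3.0 m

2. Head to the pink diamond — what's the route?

blocked — turn right 24°, forward 8.6 m, then turn left 20°, forward 4.7 m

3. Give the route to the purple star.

blocked — turn right 38°, forward 5.7 m, then turn right 22°, forward 10.7 m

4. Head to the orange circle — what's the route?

blocked — turn right 38°, forward 5.7 m, then turn right 37°, forward 9.3 m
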